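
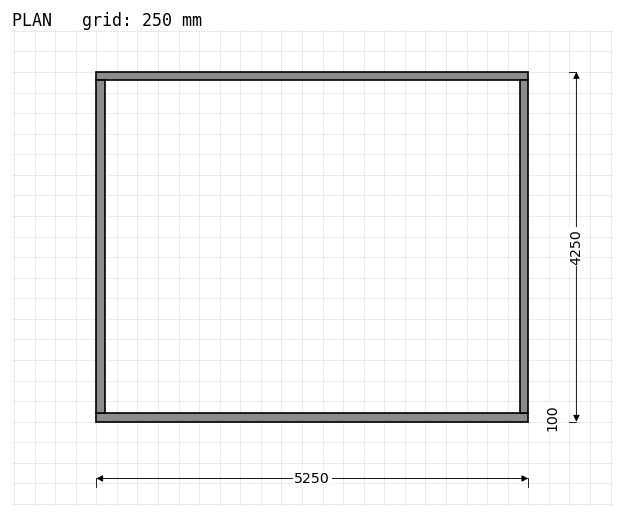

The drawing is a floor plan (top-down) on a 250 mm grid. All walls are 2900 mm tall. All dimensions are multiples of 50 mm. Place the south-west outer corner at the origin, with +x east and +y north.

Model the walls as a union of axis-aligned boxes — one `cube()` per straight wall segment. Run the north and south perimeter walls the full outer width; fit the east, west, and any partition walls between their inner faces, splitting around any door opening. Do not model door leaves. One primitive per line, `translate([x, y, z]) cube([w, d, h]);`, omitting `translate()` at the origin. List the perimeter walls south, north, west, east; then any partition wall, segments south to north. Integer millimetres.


cube([5250, 100, 2900]);
translate([0, 4150, 0]) cube([5250, 100, 2900]);
translate([0, 100, 0]) cube([100, 4050, 2900]);
translate([5150, 100, 0]) cube([100, 4050, 2900]);


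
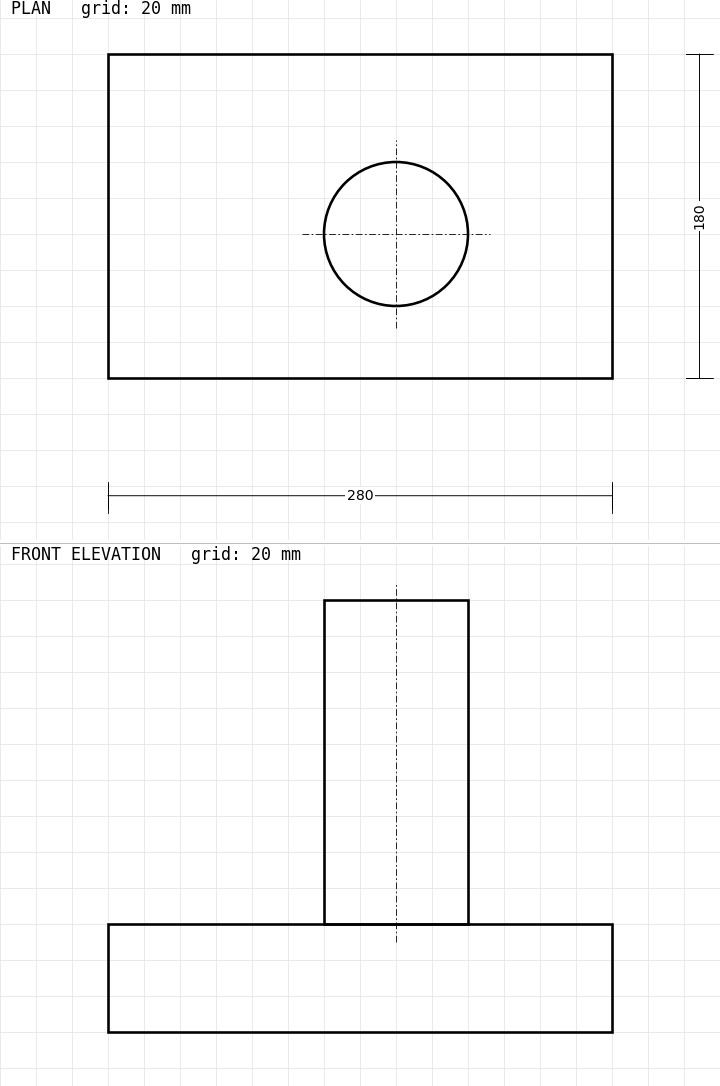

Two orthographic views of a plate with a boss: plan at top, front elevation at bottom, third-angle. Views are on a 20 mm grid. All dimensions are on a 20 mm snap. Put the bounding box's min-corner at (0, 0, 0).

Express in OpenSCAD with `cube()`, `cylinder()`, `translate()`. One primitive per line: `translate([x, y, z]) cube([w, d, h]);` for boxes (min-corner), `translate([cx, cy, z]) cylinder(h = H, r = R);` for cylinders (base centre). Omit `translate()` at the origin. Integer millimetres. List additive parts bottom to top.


cube([280, 180, 60]);
translate([160, 80, 60]) cylinder(h = 180, r = 40);


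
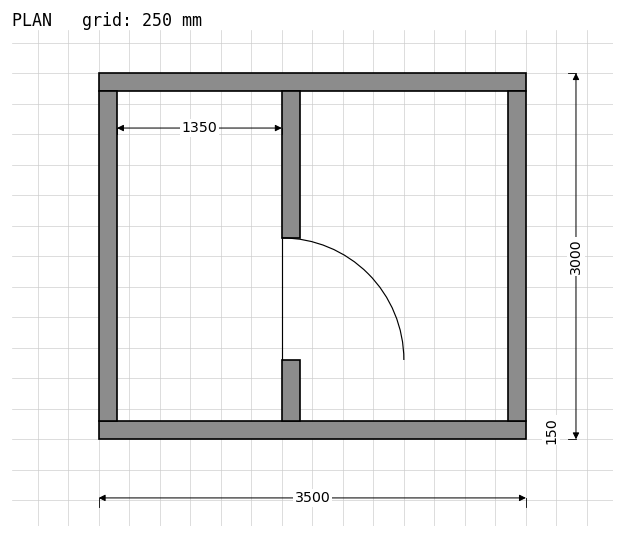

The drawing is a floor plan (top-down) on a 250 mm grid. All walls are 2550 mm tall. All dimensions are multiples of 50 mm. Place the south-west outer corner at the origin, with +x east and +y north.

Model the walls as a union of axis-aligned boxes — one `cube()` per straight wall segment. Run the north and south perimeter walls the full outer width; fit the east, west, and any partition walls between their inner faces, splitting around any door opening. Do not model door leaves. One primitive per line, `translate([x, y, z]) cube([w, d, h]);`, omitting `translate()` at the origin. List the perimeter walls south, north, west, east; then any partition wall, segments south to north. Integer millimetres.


cube([3500, 150, 2550]);
translate([0, 2850, 0]) cube([3500, 150, 2550]);
translate([0, 150, 0]) cube([150, 2700, 2550]);
translate([3350, 150, 0]) cube([150, 2700, 2550]);
translate([1500, 150, 0]) cube([150, 500, 2550]);
translate([1500, 1650, 0]) cube([150, 1200, 2550]);


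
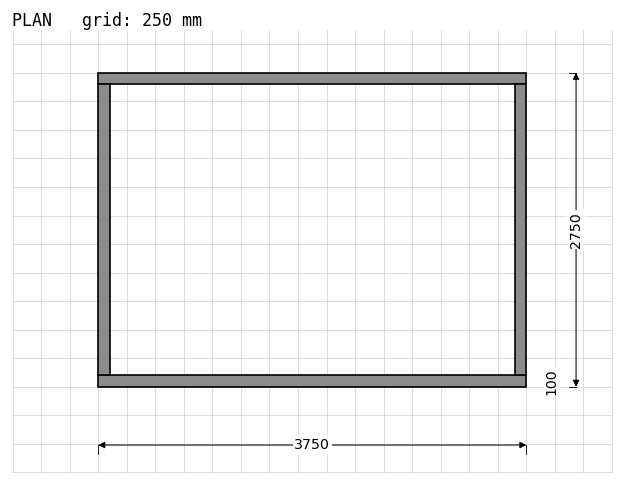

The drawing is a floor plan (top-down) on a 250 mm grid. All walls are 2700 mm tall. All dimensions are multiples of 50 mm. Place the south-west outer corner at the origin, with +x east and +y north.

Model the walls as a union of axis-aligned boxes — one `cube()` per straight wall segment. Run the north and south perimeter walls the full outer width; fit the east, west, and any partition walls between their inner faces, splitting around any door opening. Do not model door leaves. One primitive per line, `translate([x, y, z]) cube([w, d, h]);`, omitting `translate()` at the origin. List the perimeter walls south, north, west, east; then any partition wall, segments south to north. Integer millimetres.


cube([3750, 100, 2700]);
translate([0, 2650, 0]) cube([3750, 100, 2700]);
translate([0, 100, 0]) cube([100, 2550, 2700]);
translate([3650, 100, 0]) cube([100, 2550, 2700]);


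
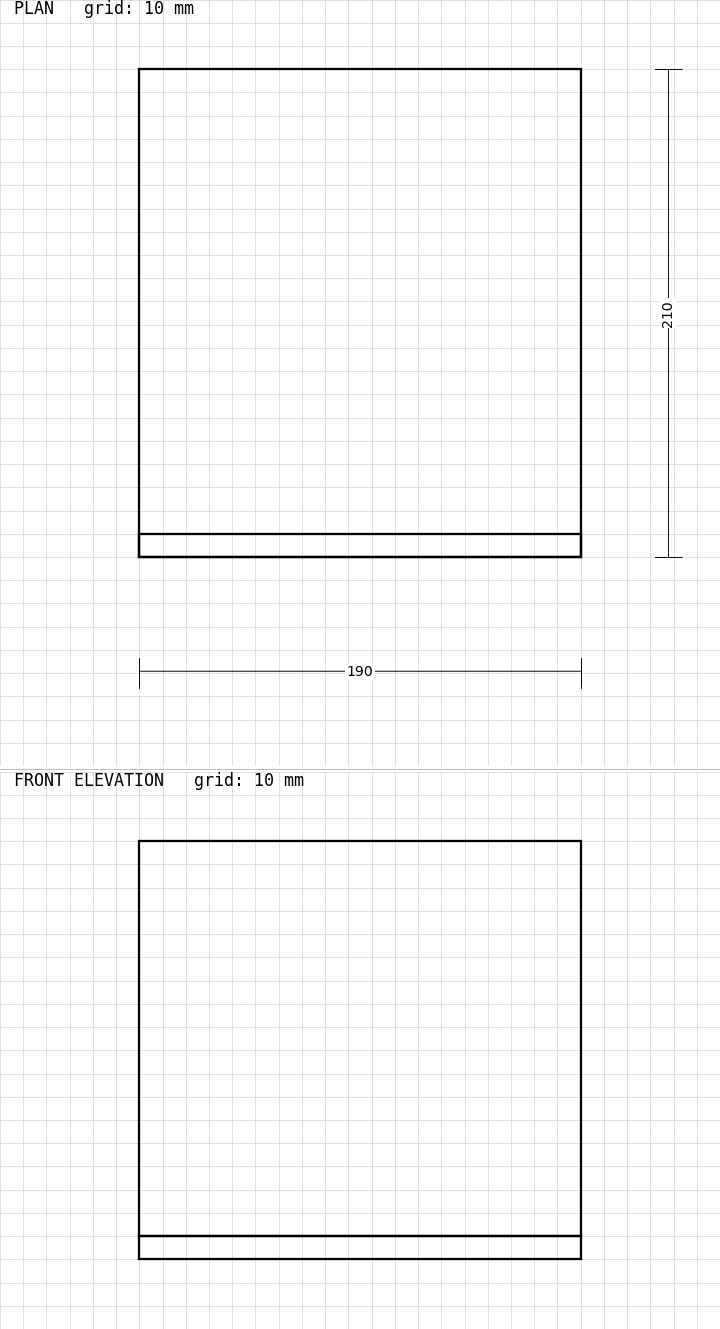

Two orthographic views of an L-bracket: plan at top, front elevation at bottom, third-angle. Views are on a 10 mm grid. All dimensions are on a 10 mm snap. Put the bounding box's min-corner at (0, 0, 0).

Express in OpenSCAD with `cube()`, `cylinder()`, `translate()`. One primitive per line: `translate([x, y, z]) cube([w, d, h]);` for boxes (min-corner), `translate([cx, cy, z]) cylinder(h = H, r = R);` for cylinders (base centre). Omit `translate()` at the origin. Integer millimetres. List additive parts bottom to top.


cube([190, 210, 10]);
translate([0, 0, 10]) cube([190, 10, 170]);


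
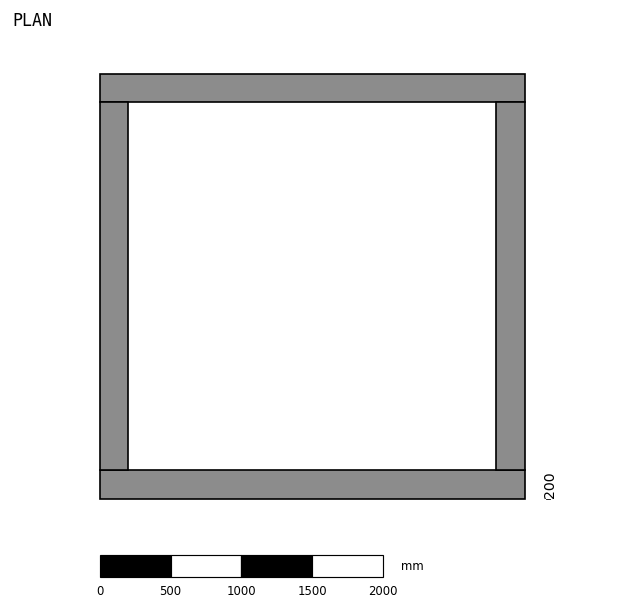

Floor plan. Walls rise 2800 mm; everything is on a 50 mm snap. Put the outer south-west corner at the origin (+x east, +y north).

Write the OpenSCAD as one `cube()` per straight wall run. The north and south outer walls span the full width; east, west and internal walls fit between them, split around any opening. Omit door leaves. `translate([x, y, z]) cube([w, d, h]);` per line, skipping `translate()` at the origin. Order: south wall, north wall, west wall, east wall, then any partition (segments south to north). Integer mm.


cube([3000, 200, 2800]);
translate([0, 2800, 0]) cube([3000, 200, 2800]);
translate([0, 200, 0]) cube([200, 2600, 2800]);
translate([2800, 200, 0]) cube([200, 2600, 2800]);


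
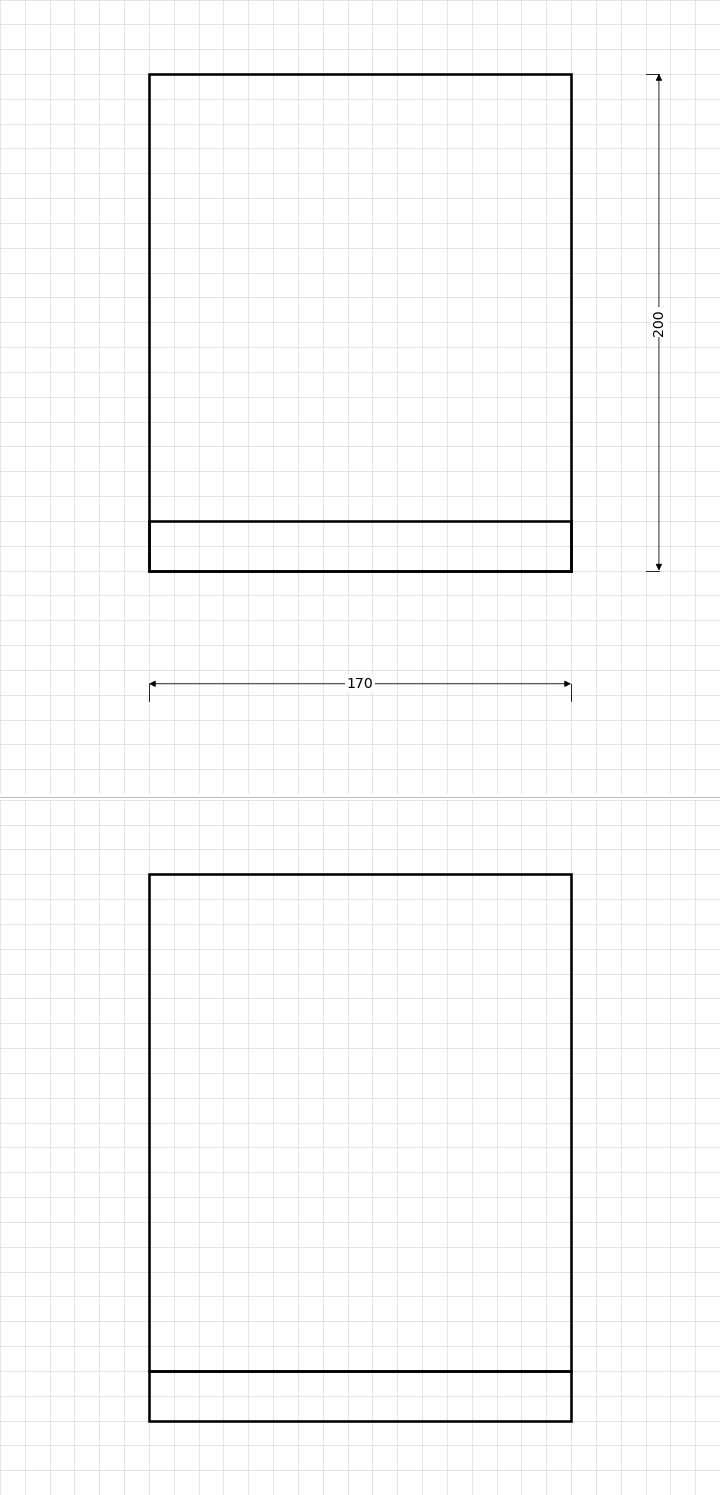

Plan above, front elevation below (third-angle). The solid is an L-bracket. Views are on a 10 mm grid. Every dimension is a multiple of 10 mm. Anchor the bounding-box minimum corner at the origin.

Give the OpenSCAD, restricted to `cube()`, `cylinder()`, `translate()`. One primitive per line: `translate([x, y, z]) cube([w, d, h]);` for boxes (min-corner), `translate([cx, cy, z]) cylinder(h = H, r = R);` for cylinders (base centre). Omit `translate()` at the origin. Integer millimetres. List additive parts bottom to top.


cube([170, 200, 20]);
translate([0, 0, 20]) cube([170, 20, 200]);


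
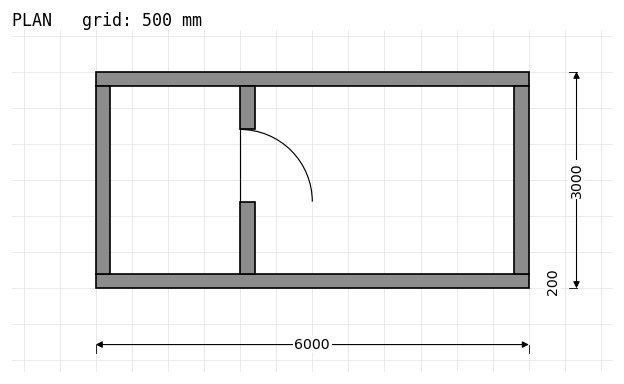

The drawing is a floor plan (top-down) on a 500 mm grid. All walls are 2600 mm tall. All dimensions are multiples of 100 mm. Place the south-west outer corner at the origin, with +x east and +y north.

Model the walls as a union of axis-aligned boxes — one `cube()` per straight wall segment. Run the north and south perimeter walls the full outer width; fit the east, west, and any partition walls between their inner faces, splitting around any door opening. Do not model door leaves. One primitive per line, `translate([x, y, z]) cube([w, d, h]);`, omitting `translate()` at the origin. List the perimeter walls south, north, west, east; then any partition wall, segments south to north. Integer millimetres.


cube([6000, 200, 2600]);
translate([0, 2800, 0]) cube([6000, 200, 2600]);
translate([0, 200, 0]) cube([200, 2600, 2600]);
translate([5800, 200, 0]) cube([200, 2600, 2600]);
translate([2000, 200, 0]) cube([200, 1000, 2600]);
translate([2000, 2200, 0]) cube([200, 600, 2600]);


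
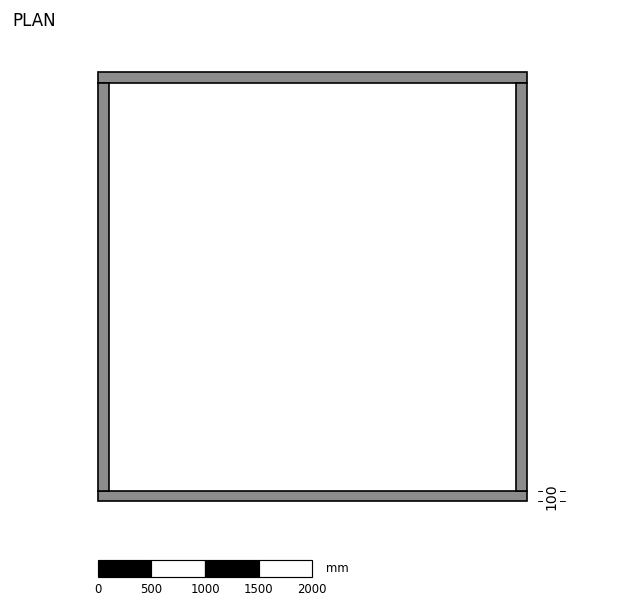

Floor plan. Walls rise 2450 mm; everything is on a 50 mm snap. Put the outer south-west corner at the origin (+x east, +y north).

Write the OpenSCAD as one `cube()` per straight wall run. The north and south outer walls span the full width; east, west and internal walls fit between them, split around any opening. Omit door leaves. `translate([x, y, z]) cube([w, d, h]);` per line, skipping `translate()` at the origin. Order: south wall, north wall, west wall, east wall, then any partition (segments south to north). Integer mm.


cube([4000, 100, 2450]);
translate([0, 3900, 0]) cube([4000, 100, 2450]);
translate([0, 100, 0]) cube([100, 3800, 2450]);
translate([3900, 100, 0]) cube([100, 3800, 2450]);


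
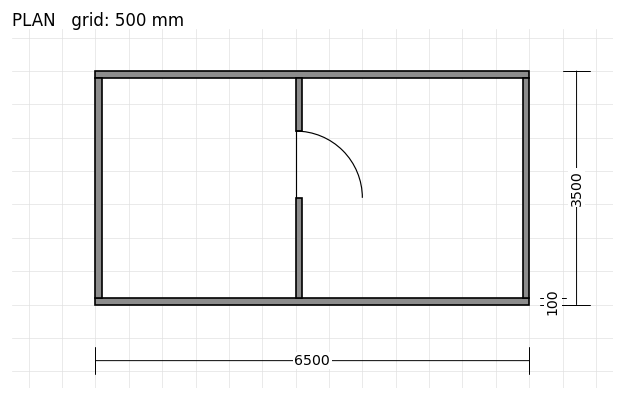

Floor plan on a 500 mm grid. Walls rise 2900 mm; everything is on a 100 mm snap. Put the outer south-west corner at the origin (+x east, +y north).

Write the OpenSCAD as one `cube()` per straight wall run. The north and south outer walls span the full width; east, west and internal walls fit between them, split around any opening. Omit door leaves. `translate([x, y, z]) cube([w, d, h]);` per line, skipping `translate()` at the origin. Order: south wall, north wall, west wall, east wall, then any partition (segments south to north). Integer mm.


cube([6500, 100, 2900]);
translate([0, 3400, 0]) cube([6500, 100, 2900]);
translate([0, 100, 0]) cube([100, 3300, 2900]);
translate([6400, 100, 0]) cube([100, 3300, 2900]);
translate([3000, 100, 0]) cube([100, 1500, 2900]);
translate([3000, 2600, 0]) cube([100, 800, 2900]);


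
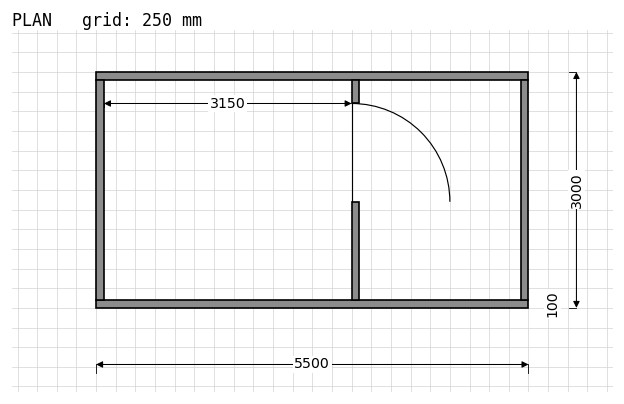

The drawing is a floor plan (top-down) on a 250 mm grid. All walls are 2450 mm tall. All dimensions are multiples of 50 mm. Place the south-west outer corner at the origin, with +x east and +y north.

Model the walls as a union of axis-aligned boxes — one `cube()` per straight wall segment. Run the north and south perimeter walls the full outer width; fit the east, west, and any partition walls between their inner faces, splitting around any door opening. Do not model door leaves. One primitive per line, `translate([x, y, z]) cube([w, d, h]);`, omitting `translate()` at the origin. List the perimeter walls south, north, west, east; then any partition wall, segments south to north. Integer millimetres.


cube([5500, 100, 2450]);
translate([0, 2900, 0]) cube([5500, 100, 2450]);
translate([0, 100, 0]) cube([100, 2800, 2450]);
translate([5400, 100, 0]) cube([100, 2800, 2450]);
translate([3250, 100, 0]) cube([100, 1250, 2450]);
translate([3250, 2600, 0]) cube([100, 300, 2450]);


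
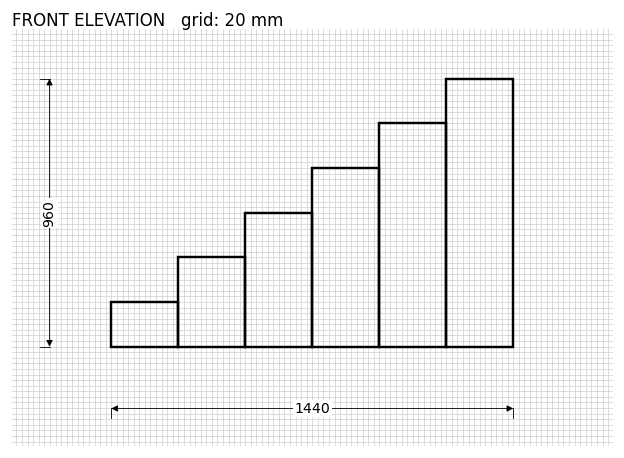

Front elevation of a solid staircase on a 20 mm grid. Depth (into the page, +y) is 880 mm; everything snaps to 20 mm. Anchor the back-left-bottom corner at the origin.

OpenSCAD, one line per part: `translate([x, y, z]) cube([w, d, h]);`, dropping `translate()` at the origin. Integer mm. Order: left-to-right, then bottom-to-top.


cube([240, 880, 160]);
translate([240, 0, 0]) cube([240, 880, 320]);
translate([480, 0, 0]) cube([240, 880, 480]);
translate([720, 0, 0]) cube([240, 880, 640]);
translate([960, 0, 0]) cube([240, 880, 800]);
translate([1200, 0, 0]) cube([240, 880, 960]);


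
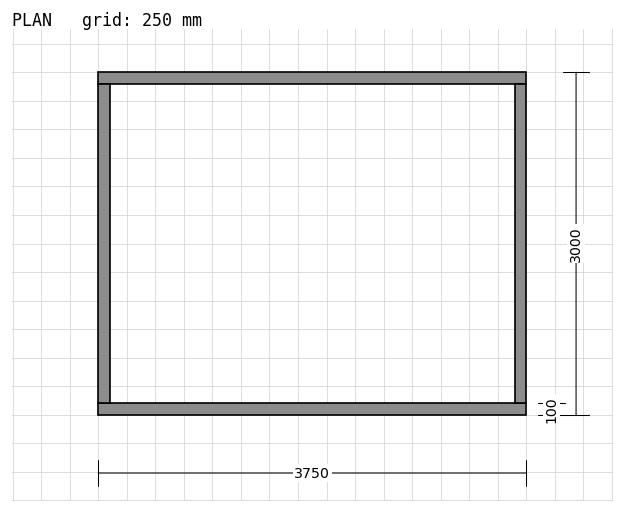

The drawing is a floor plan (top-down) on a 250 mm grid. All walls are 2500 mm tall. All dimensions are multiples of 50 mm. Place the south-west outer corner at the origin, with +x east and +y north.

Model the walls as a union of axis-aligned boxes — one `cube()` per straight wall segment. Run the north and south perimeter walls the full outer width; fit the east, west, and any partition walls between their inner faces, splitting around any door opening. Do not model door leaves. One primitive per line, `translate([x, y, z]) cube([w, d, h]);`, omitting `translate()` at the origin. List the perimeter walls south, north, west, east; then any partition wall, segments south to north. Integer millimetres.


cube([3750, 100, 2500]);
translate([0, 2900, 0]) cube([3750, 100, 2500]);
translate([0, 100, 0]) cube([100, 2800, 2500]);
translate([3650, 100, 0]) cube([100, 2800, 2500]);


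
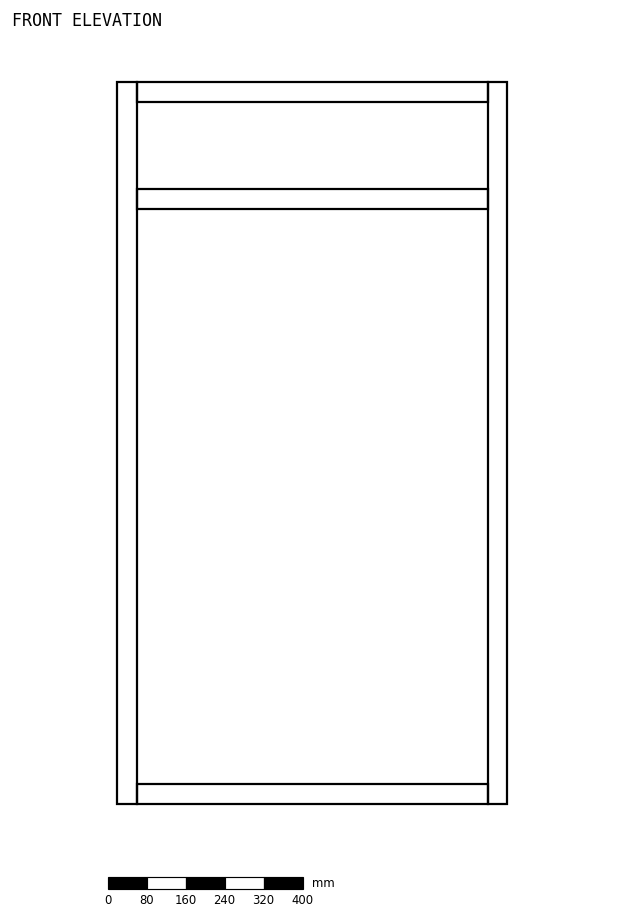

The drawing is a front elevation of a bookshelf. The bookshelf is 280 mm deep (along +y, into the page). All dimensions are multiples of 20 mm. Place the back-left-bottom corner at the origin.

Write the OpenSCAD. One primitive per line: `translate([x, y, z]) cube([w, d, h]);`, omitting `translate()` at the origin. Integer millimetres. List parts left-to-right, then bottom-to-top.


cube([40, 280, 1480]);
translate([40, 0, 0]) cube([720, 280, 40]);
translate([40, 0, 1220]) cube([720, 280, 40]);
translate([40, 0, 1440]) cube([720, 280, 40]);
translate([760, 0, 0]) cube([40, 280, 1480]);


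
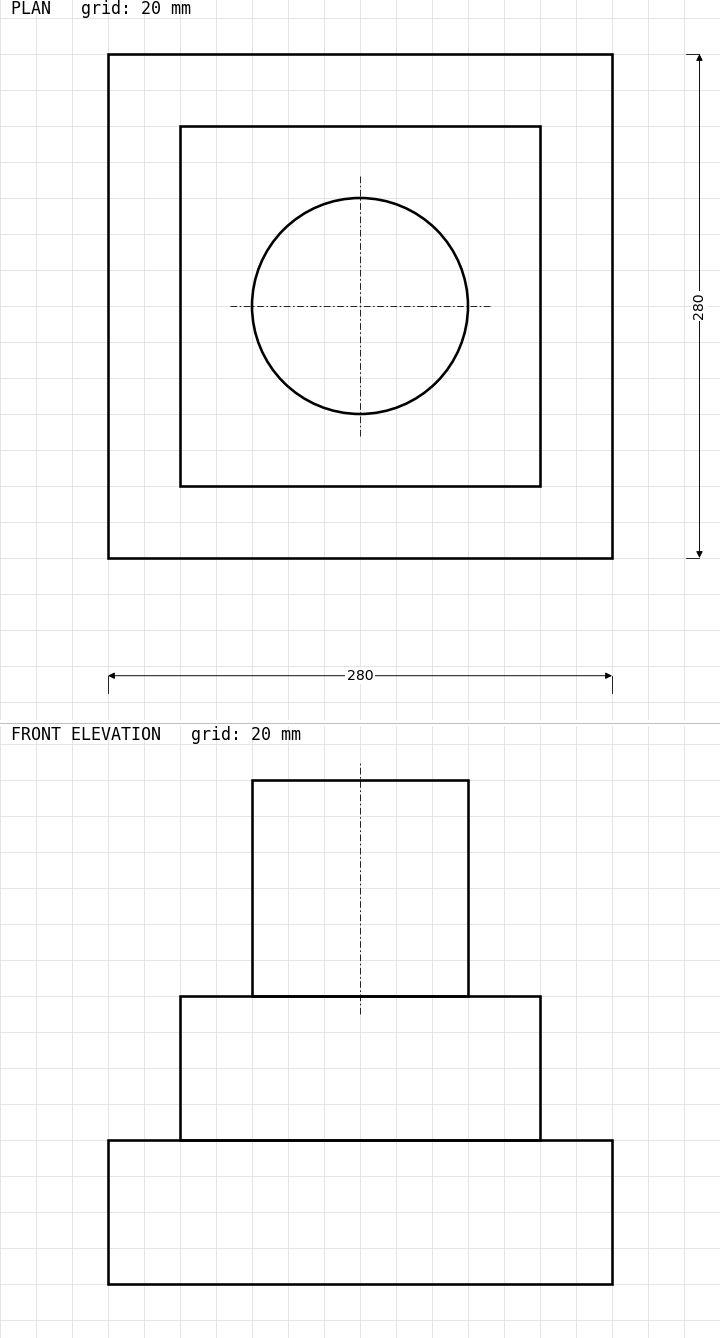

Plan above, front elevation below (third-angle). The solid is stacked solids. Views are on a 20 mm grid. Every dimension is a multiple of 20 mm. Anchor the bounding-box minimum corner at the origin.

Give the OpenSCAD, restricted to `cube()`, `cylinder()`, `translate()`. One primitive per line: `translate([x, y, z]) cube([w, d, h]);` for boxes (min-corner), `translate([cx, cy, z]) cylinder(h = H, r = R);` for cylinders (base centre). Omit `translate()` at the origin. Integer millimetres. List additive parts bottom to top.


cube([280, 280, 80]);
translate([40, 40, 80]) cube([200, 200, 80]);
translate([140, 140, 160]) cylinder(h = 120, r = 60);


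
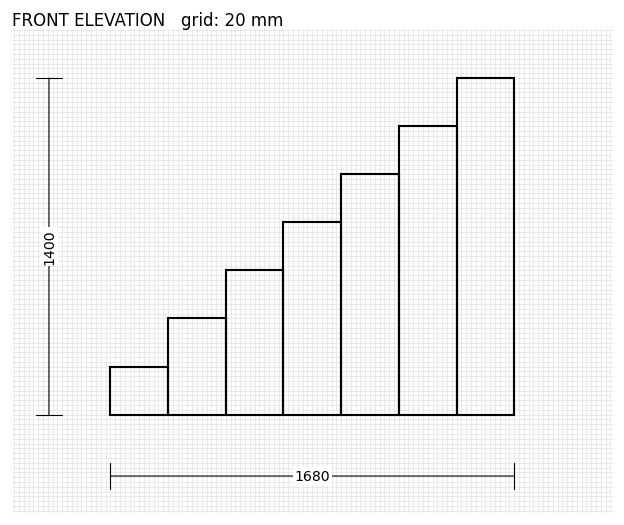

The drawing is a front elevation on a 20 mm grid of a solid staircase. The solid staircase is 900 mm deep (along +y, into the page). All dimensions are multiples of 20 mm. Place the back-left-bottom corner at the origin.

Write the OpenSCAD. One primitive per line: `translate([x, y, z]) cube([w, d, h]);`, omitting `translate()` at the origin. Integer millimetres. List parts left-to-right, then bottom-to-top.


cube([240, 900, 200]);
translate([240, 0, 0]) cube([240, 900, 400]);
translate([480, 0, 0]) cube([240, 900, 600]);
translate([720, 0, 0]) cube([240, 900, 800]);
translate([960, 0, 0]) cube([240, 900, 1000]);
translate([1200, 0, 0]) cube([240, 900, 1200]);
translate([1440, 0, 0]) cube([240, 900, 1400]);


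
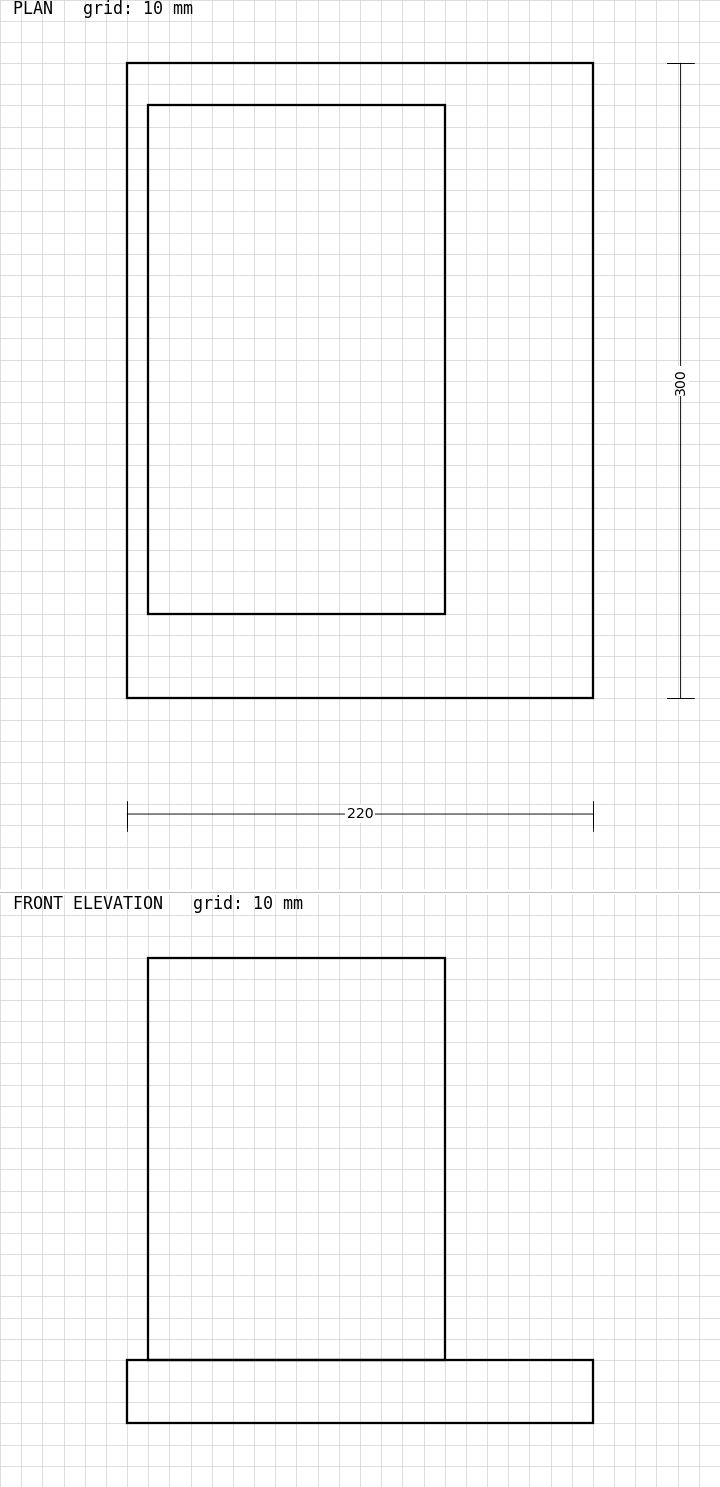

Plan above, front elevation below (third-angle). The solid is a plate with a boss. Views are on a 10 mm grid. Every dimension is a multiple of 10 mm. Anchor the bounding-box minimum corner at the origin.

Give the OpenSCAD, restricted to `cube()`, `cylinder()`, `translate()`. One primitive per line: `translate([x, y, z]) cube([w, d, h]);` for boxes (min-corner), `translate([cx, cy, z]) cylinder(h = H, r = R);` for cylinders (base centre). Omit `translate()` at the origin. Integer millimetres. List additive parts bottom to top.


cube([220, 300, 30]);
translate([10, 40, 30]) cube([140, 240, 190]);


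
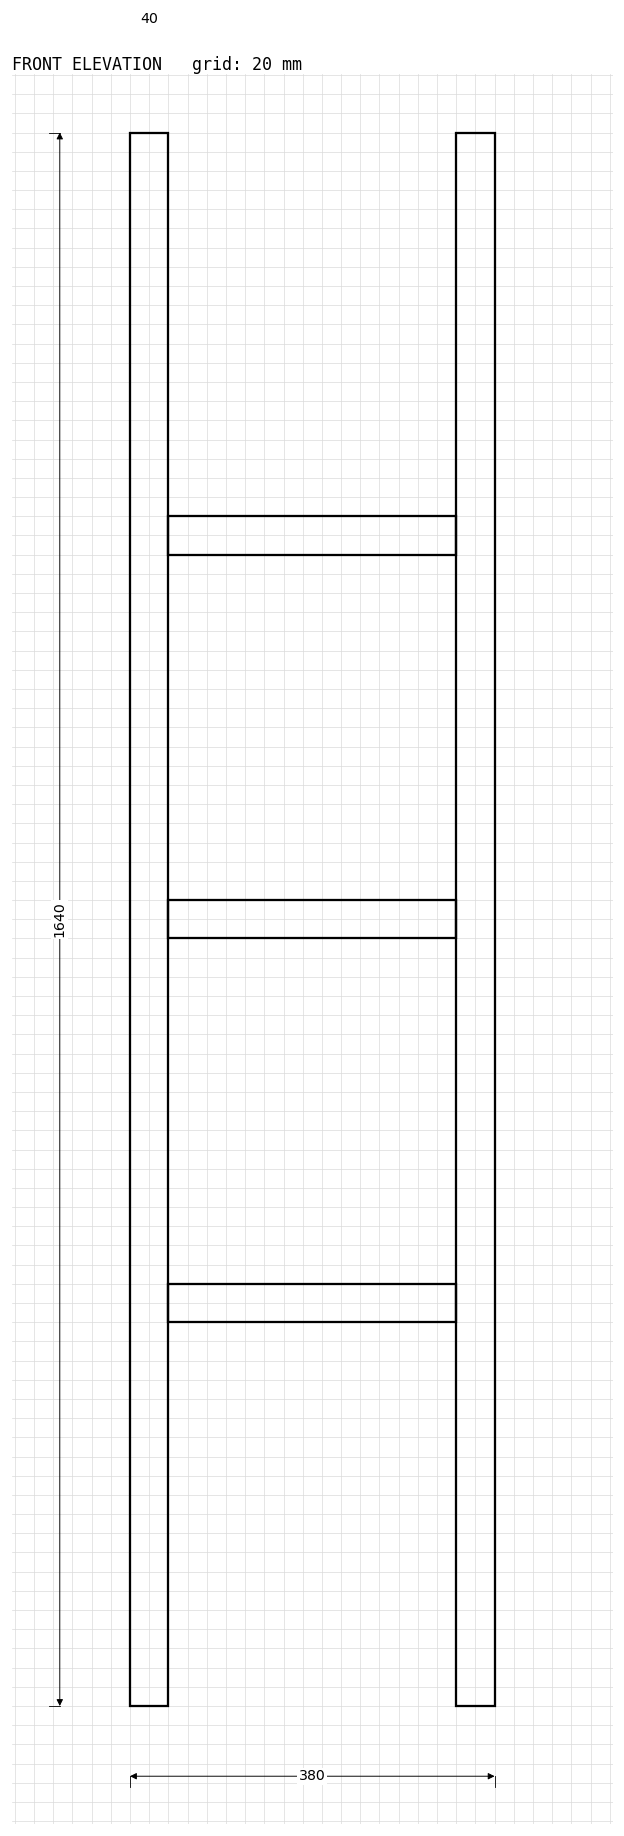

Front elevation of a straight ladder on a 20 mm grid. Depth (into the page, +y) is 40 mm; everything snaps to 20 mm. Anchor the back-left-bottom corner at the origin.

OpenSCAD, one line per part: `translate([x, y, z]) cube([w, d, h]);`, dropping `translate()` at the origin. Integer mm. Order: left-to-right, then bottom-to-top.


cube([40, 40, 1640]);
translate([40, 0, 400]) cube([300, 40, 40]);
translate([40, 0, 800]) cube([300, 40, 40]);
translate([40, 0, 1200]) cube([300, 40, 40]);
translate([340, 0, 0]) cube([40, 40, 1640]);


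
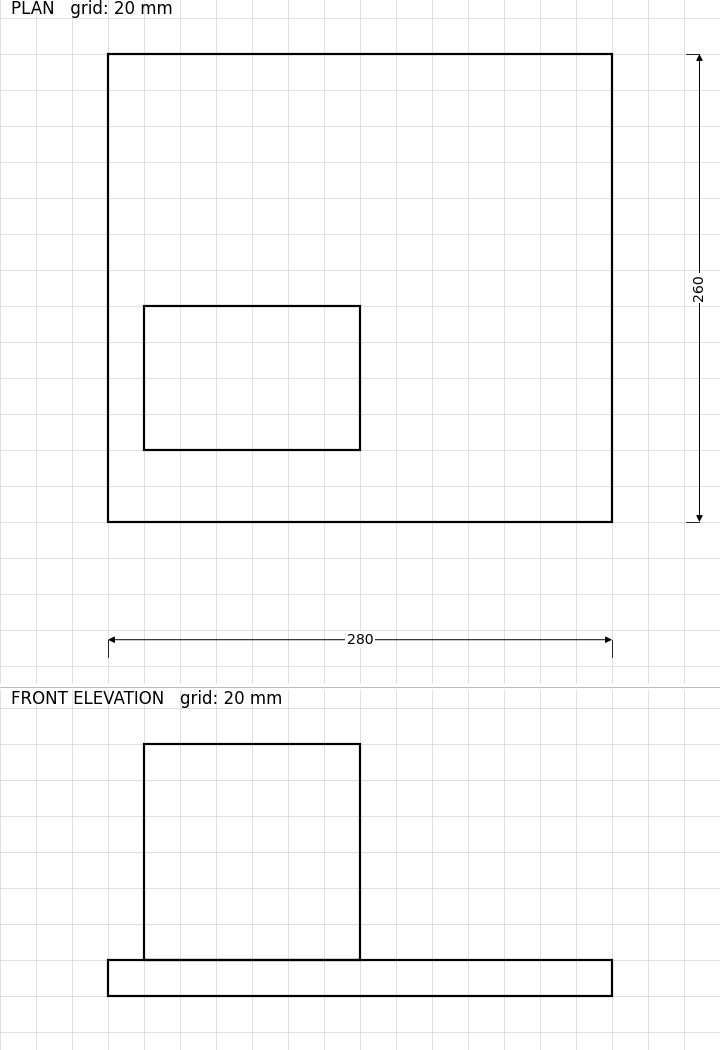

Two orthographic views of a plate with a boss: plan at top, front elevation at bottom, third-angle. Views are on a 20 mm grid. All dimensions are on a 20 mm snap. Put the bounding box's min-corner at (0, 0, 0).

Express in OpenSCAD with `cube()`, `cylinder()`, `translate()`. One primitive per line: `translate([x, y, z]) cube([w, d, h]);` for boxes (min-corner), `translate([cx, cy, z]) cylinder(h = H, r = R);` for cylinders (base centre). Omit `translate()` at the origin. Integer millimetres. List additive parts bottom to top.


cube([280, 260, 20]);
translate([20, 40, 20]) cube([120, 80, 120]);


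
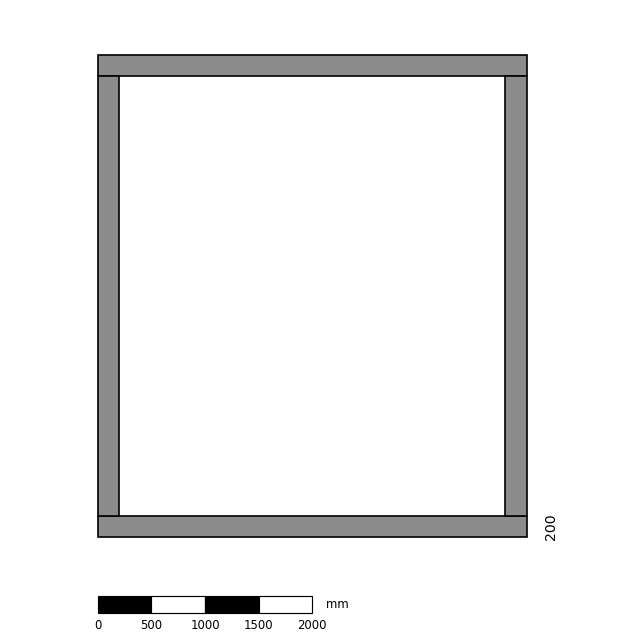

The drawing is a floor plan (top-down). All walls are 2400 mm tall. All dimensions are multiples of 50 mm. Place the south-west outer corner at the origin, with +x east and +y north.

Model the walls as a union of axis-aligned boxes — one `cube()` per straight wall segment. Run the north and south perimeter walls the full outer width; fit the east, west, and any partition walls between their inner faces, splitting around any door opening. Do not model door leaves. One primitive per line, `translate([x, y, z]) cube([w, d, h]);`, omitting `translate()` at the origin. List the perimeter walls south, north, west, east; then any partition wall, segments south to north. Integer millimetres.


cube([4000, 200, 2400]);
translate([0, 4300, 0]) cube([4000, 200, 2400]);
translate([0, 200, 0]) cube([200, 4100, 2400]);
translate([3800, 200, 0]) cube([200, 4100, 2400]);


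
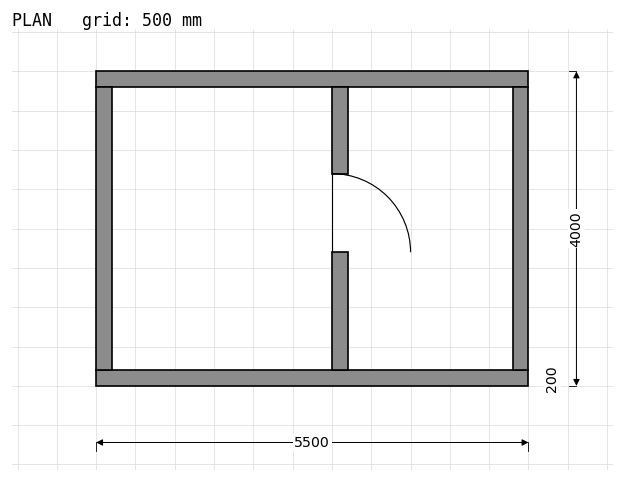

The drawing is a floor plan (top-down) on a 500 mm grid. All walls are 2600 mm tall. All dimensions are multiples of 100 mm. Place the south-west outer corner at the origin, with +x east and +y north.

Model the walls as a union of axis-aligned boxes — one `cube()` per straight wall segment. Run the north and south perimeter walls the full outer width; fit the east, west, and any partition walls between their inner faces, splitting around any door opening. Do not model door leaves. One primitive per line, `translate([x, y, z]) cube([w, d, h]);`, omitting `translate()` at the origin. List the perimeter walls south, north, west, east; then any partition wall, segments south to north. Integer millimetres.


cube([5500, 200, 2600]);
translate([0, 3800, 0]) cube([5500, 200, 2600]);
translate([0, 200, 0]) cube([200, 3600, 2600]);
translate([5300, 200, 0]) cube([200, 3600, 2600]);
translate([3000, 200, 0]) cube([200, 1500, 2600]);
translate([3000, 2700, 0]) cube([200, 1100, 2600]);


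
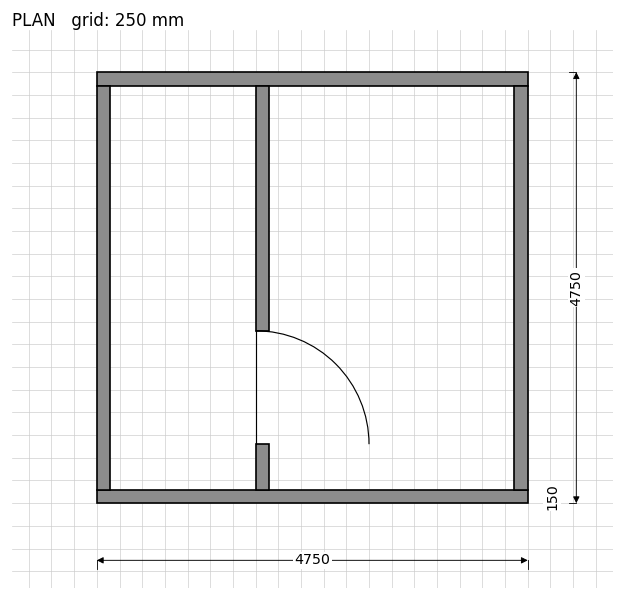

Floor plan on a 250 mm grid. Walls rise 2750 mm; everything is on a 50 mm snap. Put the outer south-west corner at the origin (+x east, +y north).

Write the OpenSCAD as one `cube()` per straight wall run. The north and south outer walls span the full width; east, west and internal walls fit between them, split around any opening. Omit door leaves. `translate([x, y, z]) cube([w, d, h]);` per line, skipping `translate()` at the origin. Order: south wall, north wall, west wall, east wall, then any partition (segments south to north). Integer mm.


cube([4750, 150, 2750]);
translate([0, 4600, 0]) cube([4750, 150, 2750]);
translate([0, 150, 0]) cube([150, 4450, 2750]);
translate([4600, 150, 0]) cube([150, 4450, 2750]);
translate([1750, 150, 0]) cube([150, 500, 2750]);
translate([1750, 1900, 0]) cube([150, 2700, 2750]);


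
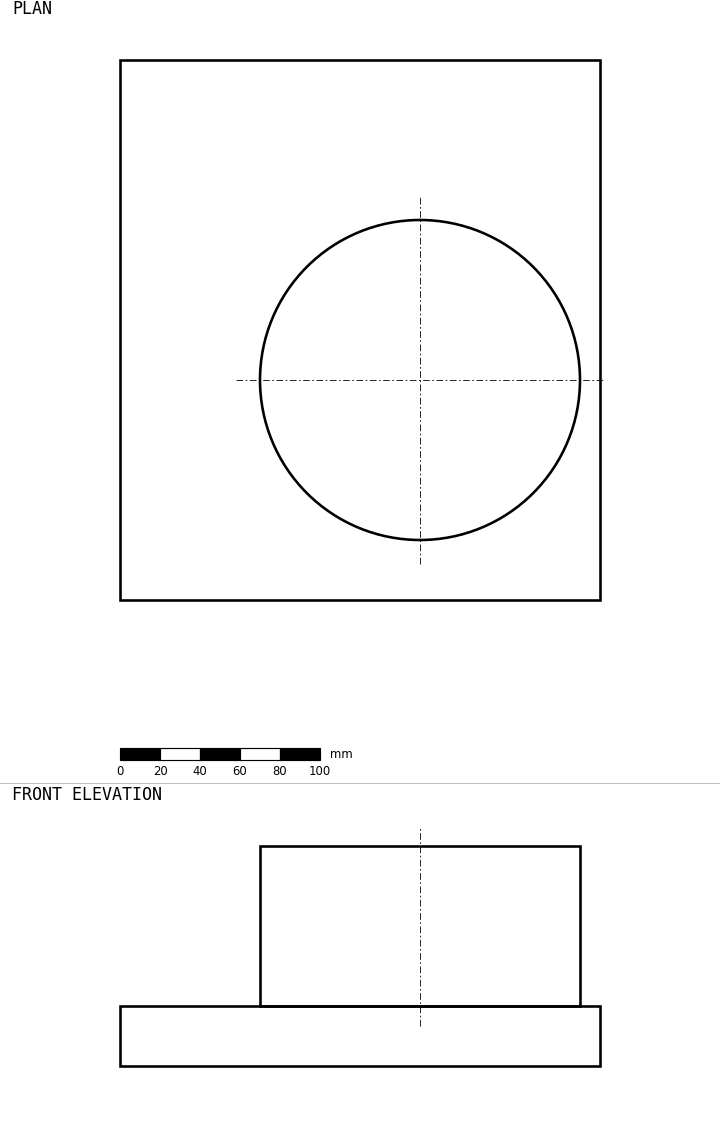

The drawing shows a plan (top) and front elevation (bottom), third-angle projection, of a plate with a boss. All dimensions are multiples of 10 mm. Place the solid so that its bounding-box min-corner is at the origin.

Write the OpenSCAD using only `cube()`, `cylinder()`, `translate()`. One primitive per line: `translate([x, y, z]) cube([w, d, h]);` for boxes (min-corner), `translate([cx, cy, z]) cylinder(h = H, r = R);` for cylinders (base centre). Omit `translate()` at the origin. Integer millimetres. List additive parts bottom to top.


cube([240, 270, 30]);
translate([150, 110, 30]) cylinder(h = 80, r = 80);


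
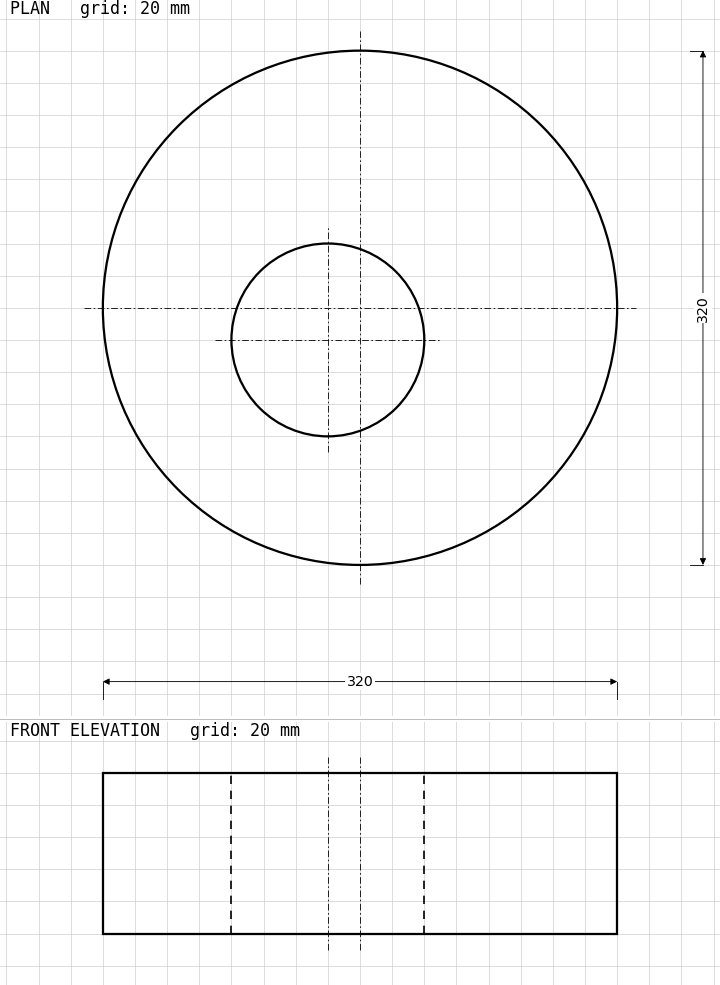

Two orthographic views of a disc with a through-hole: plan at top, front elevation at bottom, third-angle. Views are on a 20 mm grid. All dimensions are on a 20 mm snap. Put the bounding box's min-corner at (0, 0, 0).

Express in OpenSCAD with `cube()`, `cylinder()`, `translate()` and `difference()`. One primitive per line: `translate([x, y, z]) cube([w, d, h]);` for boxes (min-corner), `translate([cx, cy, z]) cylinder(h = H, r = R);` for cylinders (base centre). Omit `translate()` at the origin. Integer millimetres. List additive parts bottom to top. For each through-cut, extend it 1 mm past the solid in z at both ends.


difference() {
  translate([160, 160, 0]) cylinder(h = 100, r = 160);
  translate([140, 140, -1]) cylinder(h = 102, r = 60);
}


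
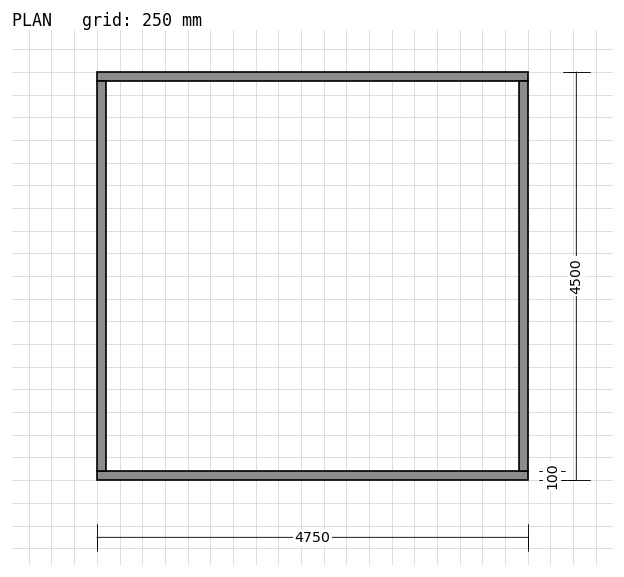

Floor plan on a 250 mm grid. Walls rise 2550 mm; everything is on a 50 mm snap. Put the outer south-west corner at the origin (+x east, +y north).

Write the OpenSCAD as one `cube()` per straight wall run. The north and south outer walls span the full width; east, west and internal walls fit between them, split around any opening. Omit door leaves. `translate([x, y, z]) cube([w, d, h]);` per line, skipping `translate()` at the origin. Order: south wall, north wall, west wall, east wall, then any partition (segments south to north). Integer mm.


cube([4750, 100, 2550]);
translate([0, 4400, 0]) cube([4750, 100, 2550]);
translate([0, 100, 0]) cube([100, 4300, 2550]);
translate([4650, 100, 0]) cube([100, 4300, 2550]);


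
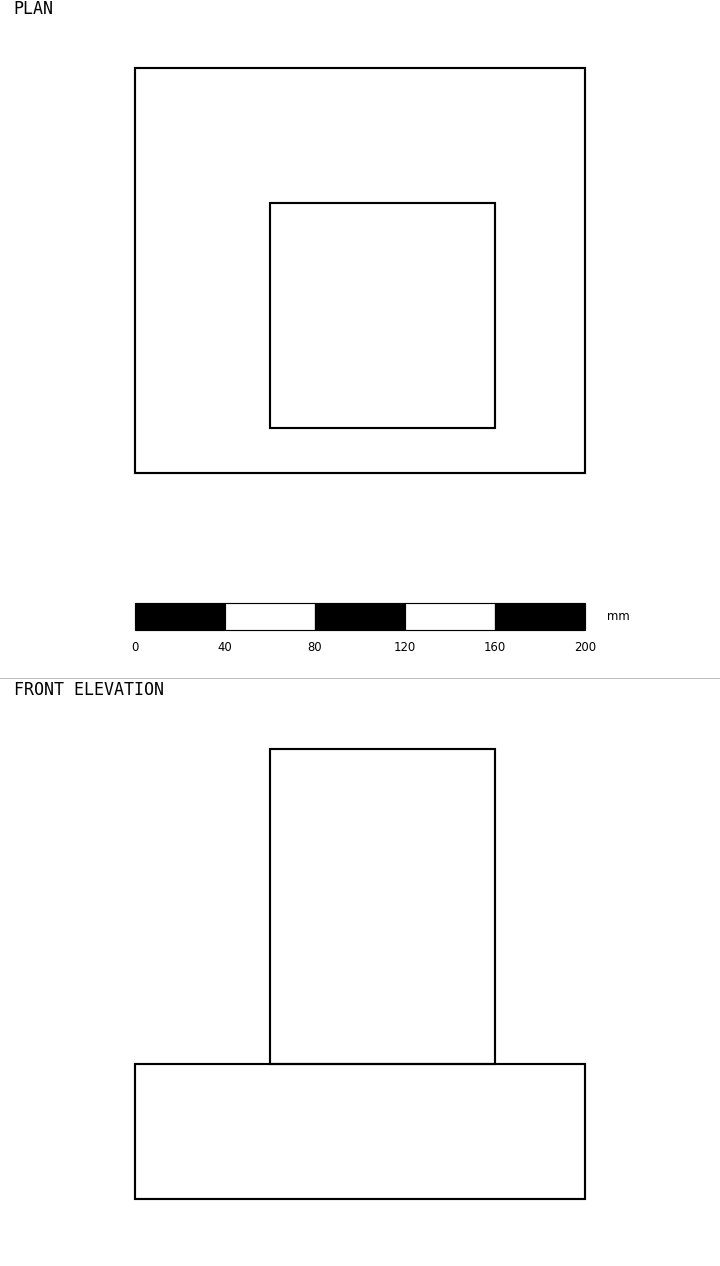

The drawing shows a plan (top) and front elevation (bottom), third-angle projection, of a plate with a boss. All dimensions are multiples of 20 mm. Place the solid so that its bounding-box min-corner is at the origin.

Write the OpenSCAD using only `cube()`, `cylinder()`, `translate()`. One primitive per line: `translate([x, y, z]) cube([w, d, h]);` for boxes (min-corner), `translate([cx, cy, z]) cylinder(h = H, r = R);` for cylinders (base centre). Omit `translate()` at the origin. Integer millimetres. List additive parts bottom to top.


cube([200, 180, 60]);
translate([60, 20, 60]) cube([100, 100, 140]);


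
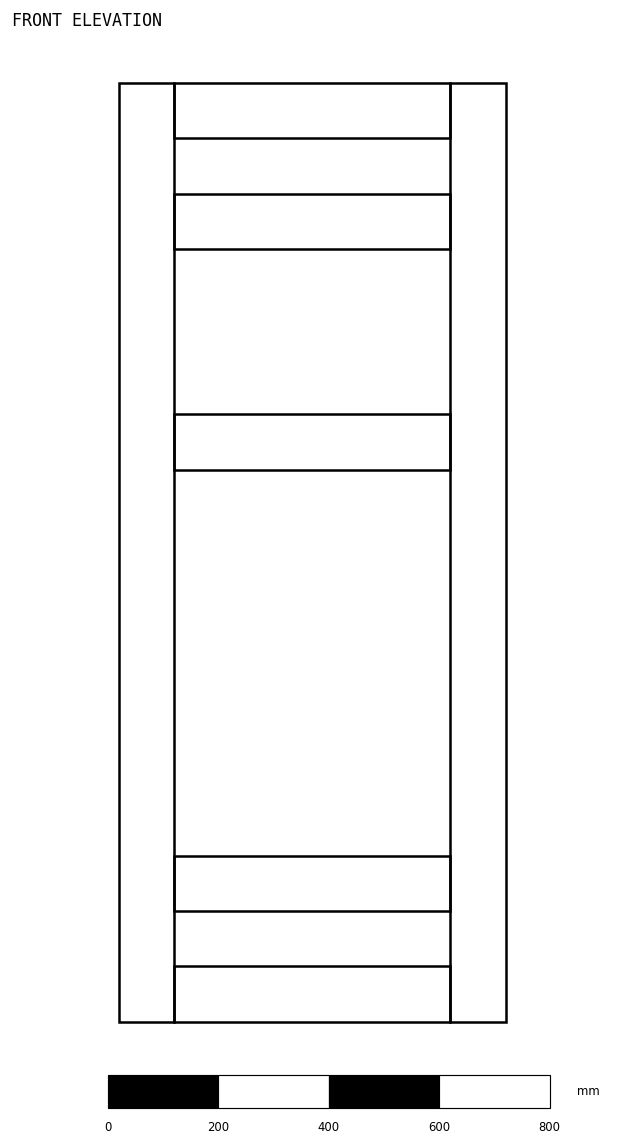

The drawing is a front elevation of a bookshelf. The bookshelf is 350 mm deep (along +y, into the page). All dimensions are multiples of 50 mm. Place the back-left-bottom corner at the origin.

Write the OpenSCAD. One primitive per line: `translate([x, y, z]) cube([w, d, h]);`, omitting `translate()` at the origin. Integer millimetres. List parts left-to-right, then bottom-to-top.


cube([100, 350, 1700]);
translate([100, 0, 0]) cube([500, 350, 100]);
translate([100, 0, 200]) cube([500, 350, 100]);
translate([100, 0, 1000]) cube([500, 350, 100]);
translate([100, 0, 1400]) cube([500, 350, 100]);
translate([100, 0, 1600]) cube([500, 350, 100]);
translate([600, 0, 0]) cube([100, 350, 1700]);


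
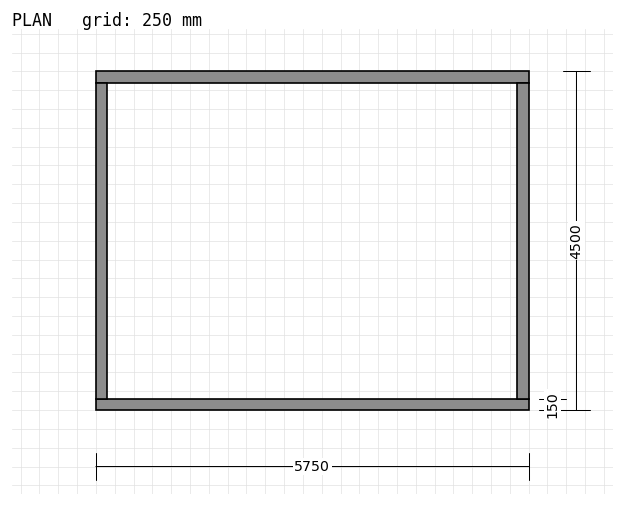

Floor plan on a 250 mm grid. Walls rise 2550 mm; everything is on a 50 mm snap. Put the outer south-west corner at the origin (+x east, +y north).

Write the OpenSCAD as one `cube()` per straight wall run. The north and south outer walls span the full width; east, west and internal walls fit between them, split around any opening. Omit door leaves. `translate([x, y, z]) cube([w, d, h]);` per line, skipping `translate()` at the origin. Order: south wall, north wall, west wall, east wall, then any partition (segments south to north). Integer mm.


cube([5750, 150, 2550]);
translate([0, 4350, 0]) cube([5750, 150, 2550]);
translate([0, 150, 0]) cube([150, 4200, 2550]);
translate([5600, 150, 0]) cube([150, 4200, 2550]);


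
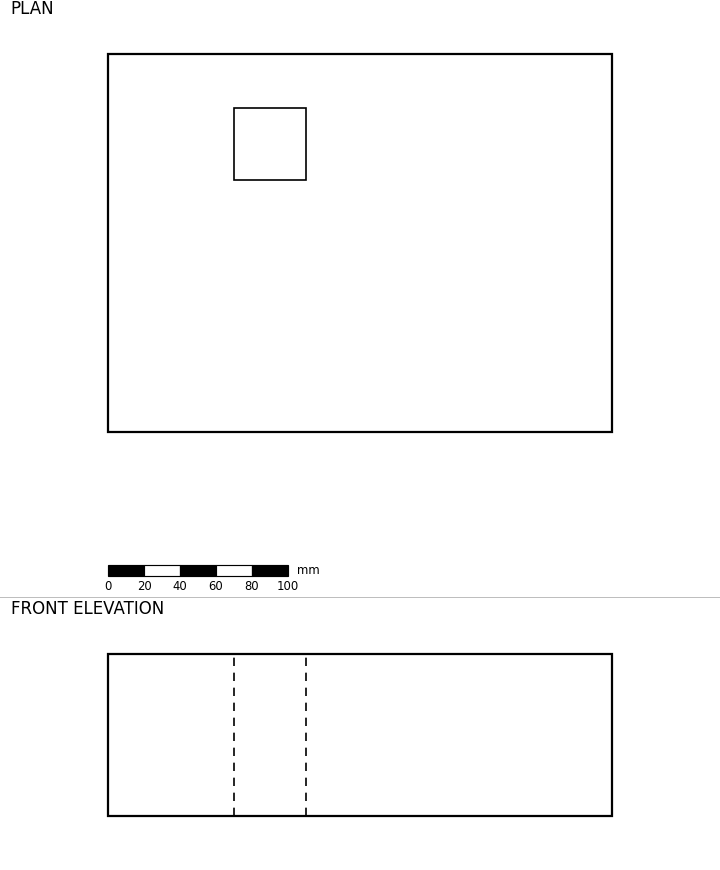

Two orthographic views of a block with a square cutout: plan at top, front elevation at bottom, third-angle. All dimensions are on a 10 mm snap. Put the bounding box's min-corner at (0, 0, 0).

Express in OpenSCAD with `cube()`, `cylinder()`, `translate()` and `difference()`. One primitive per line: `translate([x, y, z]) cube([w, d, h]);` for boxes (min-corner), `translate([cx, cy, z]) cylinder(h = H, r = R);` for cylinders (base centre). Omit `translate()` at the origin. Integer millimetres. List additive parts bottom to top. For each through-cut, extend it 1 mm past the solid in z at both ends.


difference() {
  cube([280, 210, 90]);
  translate([70, 140, -1]) cube([40, 40, 92]);
}


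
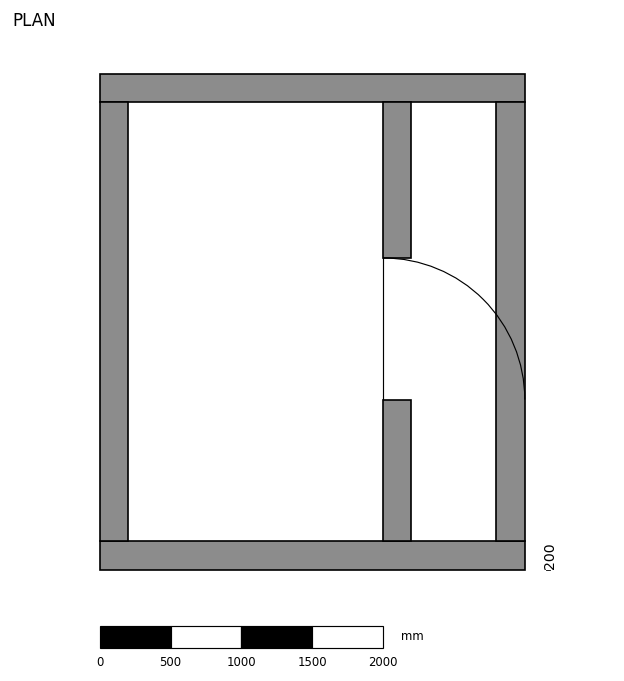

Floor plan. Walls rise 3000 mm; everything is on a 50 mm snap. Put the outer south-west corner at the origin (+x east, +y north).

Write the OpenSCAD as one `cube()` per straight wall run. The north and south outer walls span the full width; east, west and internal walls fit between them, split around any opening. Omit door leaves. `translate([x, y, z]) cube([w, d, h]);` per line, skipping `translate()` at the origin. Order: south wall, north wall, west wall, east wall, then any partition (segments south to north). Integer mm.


cube([3000, 200, 3000]);
translate([0, 3300, 0]) cube([3000, 200, 3000]);
translate([0, 200, 0]) cube([200, 3100, 3000]);
translate([2800, 200, 0]) cube([200, 3100, 3000]);
translate([2000, 200, 0]) cube([200, 1000, 3000]);
translate([2000, 2200, 0]) cube([200, 1100, 3000]);


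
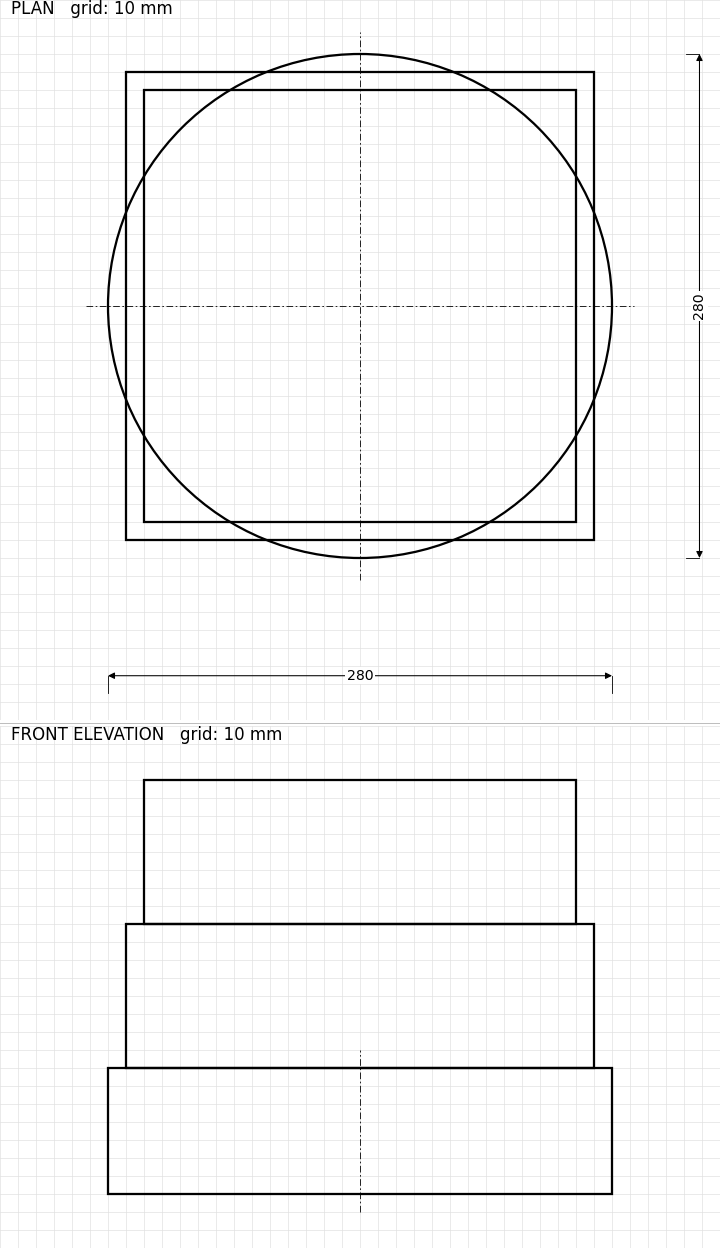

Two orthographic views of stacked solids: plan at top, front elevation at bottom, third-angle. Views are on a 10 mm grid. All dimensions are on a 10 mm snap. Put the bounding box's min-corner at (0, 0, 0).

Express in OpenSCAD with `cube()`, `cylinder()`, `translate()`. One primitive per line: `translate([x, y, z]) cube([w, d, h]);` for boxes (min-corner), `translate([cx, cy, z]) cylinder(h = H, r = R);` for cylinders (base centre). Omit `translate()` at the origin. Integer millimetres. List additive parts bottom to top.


translate([140, 140, 0]) cylinder(h = 70, r = 140);
translate([10, 10, 70]) cube([260, 260, 80]);
translate([20, 20, 150]) cube([240, 240, 80]);


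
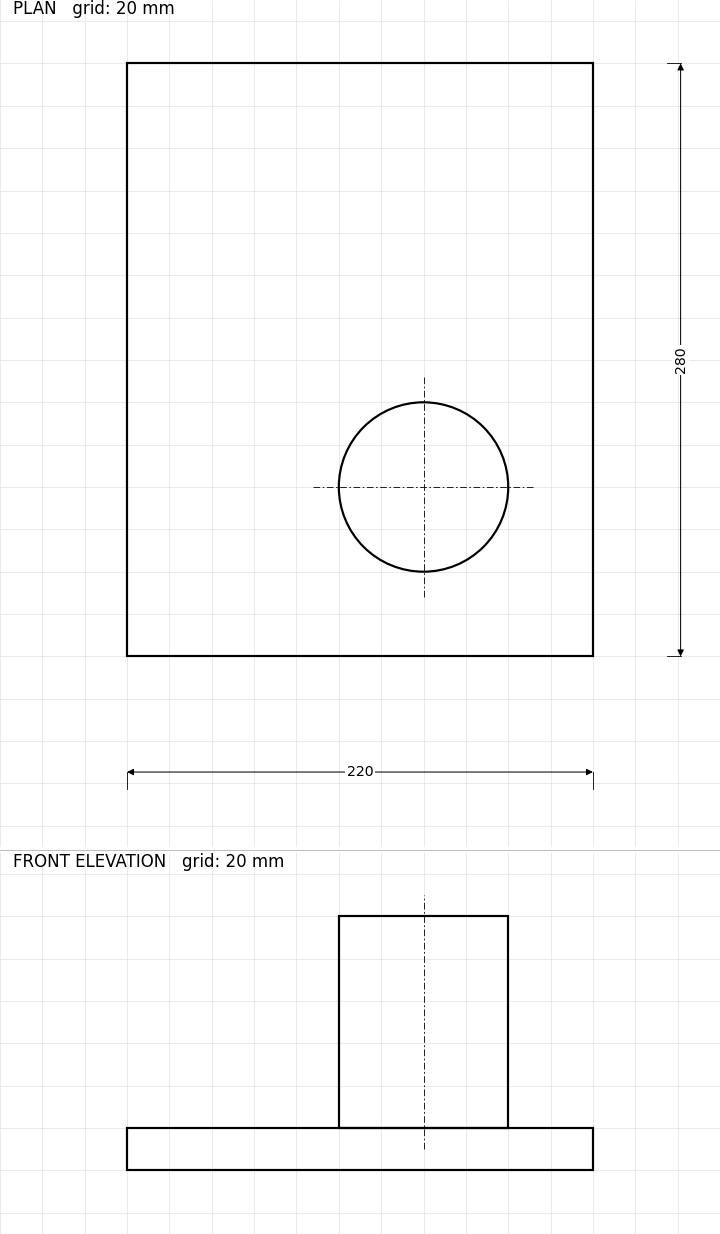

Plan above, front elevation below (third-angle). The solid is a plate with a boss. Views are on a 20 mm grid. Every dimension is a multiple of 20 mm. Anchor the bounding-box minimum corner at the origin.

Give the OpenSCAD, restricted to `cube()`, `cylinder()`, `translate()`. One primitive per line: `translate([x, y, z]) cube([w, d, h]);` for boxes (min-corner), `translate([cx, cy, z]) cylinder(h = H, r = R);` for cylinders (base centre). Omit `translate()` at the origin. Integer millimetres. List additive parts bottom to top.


cube([220, 280, 20]);
translate([140, 80, 20]) cylinder(h = 100, r = 40);


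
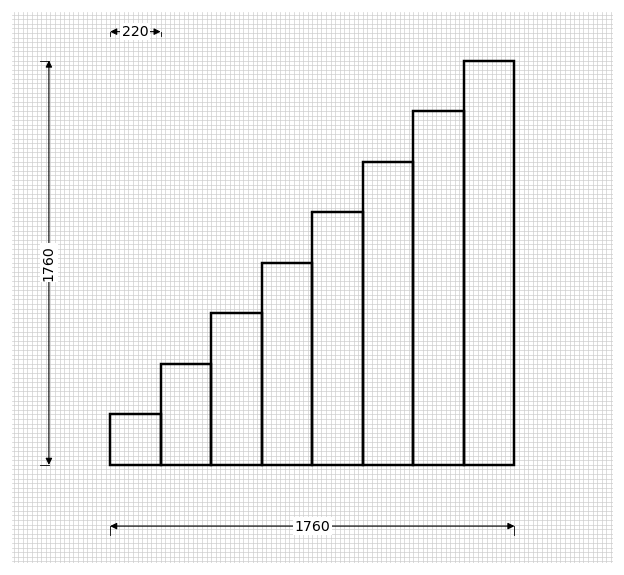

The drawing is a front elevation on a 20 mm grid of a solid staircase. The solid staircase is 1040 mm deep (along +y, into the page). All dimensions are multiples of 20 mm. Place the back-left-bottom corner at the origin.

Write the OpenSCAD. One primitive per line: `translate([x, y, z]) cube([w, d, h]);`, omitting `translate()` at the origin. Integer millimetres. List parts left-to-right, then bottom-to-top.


cube([220, 1040, 220]);
translate([220, 0, 0]) cube([220, 1040, 440]);
translate([440, 0, 0]) cube([220, 1040, 660]);
translate([660, 0, 0]) cube([220, 1040, 880]);
translate([880, 0, 0]) cube([220, 1040, 1100]);
translate([1100, 0, 0]) cube([220, 1040, 1320]);
translate([1320, 0, 0]) cube([220, 1040, 1540]);
translate([1540, 0, 0]) cube([220, 1040, 1760]);


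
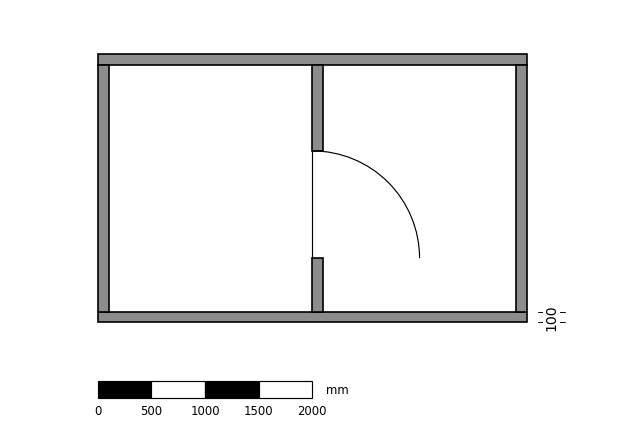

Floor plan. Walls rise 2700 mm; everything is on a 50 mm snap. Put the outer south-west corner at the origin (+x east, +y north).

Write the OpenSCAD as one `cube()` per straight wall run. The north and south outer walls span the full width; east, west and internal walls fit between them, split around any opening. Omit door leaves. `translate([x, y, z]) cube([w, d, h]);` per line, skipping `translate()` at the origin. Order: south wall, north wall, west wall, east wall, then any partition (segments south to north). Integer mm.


cube([4000, 100, 2700]);
translate([0, 2400, 0]) cube([4000, 100, 2700]);
translate([0, 100, 0]) cube([100, 2300, 2700]);
translate([3900, 100, 0]) cube([100, 2300, 2700]);
translate([2000, 100, 0]) cube([100, 500, 2700]);
translate([2000, 1600, 0]) cube([100, 800, 2700]);


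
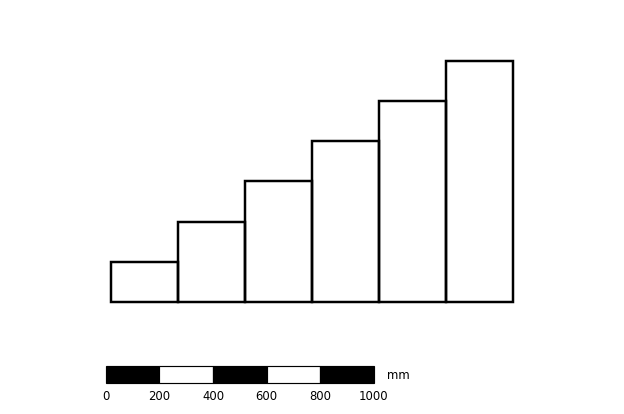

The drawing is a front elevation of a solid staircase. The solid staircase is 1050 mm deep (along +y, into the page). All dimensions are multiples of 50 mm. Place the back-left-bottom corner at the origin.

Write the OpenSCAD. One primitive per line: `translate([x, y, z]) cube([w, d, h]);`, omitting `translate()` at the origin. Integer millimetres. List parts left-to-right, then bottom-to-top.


cube([250, 1050, 150]);
translate([250, 0, 0]) cube([250, 1050, 300]);
translate([500, 0, 0]) cube([250, 1050, 450]);
translate([750, 0, 0]) cube([250, 1050, 600]);
translate([1000, 0, 0]) cube([250, 1050, 750]);
translate([1250, 0, 0]) cube([250, 1050, 900]);


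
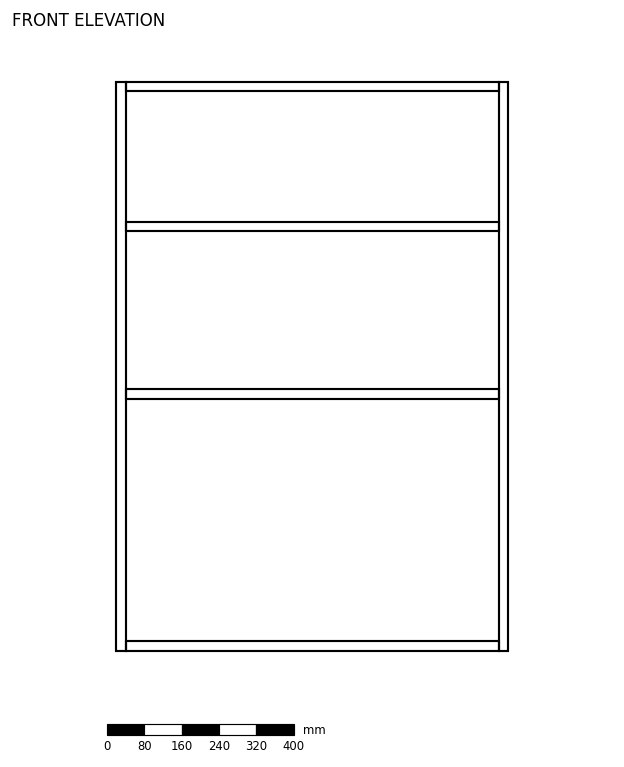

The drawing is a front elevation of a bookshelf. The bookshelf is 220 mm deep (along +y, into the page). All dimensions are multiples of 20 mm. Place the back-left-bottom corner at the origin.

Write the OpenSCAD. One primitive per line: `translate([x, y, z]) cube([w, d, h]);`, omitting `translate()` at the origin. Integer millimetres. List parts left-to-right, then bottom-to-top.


cube([20, 220, 1220]);
translate([20, 0, 0]) cube([800, 220, 20]);
translate([20, 0, 540]) cube([800, 220, 20]);
translate([20, 0, 900]) cube([800, 220, 20]);
translate([20, 0, 1200]) cube([800, 220, 20]);
translate([820, 0, 0]) cube([20, 220, 1220]);


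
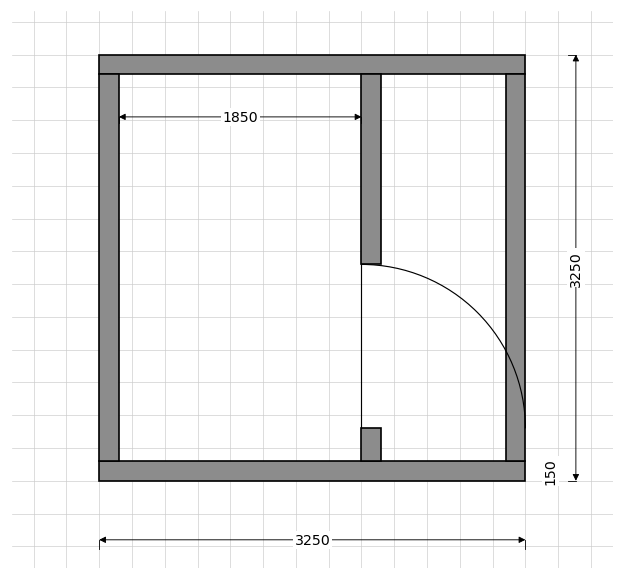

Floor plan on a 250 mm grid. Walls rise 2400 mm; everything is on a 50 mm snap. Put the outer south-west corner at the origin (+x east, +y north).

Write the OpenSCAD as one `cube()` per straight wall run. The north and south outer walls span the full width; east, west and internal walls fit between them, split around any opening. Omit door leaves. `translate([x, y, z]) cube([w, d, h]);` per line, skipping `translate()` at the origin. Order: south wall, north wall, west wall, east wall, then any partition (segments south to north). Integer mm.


cube([3250, 150, 2400]);
translate([0, 3100, 0]) cube([3250, 150, 2400]);
translate([0, 150, 0]) cube([150, 2950, 2400]);
translate([3100, 150, 0]) cube([150, 2950, 2400]);
translate([2000, 150, 0]) cube([150, 250, 2400]);
translate([2000, 1650, 0]) cube([150, 1450, 2400]);


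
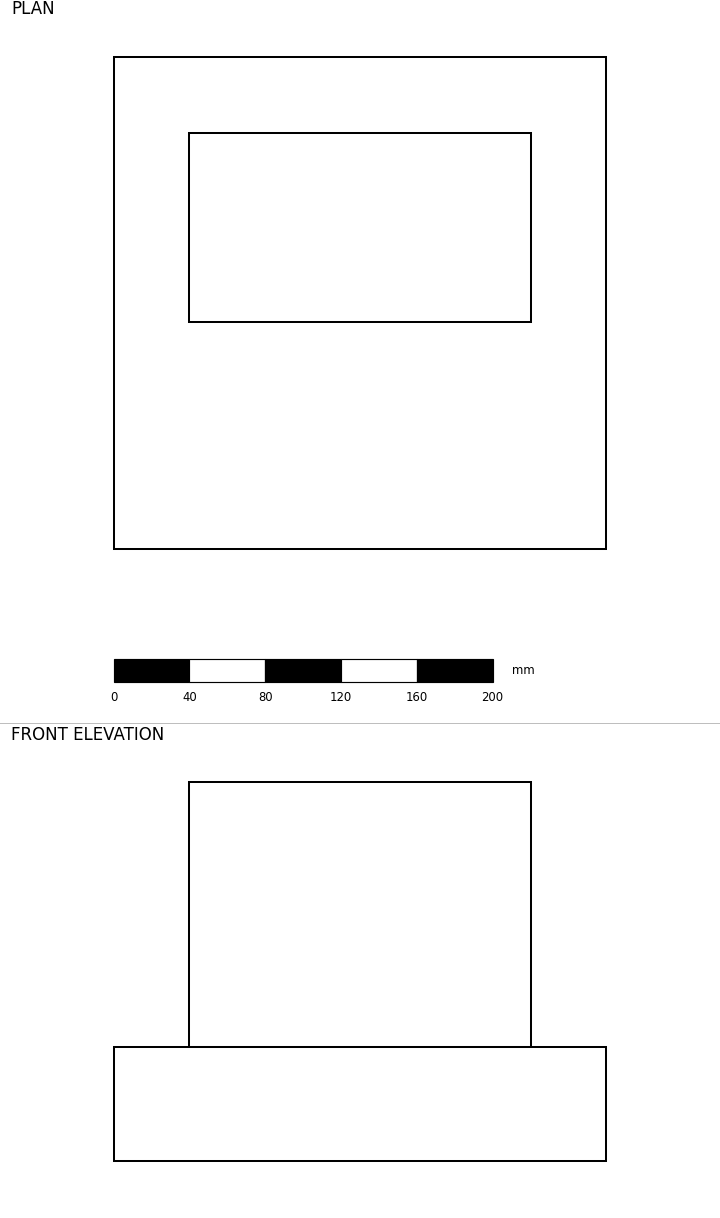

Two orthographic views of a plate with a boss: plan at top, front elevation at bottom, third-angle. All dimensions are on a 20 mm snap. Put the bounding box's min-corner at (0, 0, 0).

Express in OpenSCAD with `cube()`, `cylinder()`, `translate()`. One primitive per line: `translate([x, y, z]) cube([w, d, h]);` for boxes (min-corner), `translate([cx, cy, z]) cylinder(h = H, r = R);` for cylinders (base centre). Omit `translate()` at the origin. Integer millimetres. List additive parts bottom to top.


cube([260, 260, 60]);
translate([40, 120, 60]) cube([180, 100, 140]);
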